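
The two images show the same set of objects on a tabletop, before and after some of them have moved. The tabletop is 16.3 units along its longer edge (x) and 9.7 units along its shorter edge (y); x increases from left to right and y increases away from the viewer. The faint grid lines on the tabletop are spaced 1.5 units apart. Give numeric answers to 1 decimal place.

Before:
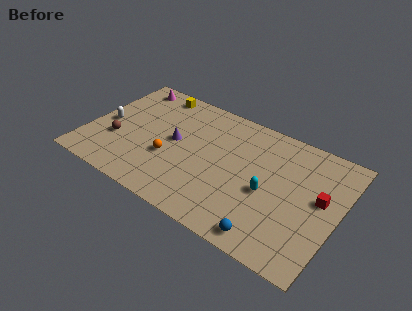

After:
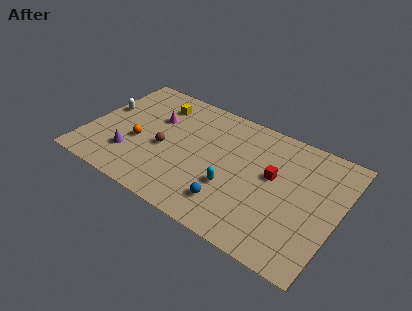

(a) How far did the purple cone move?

3.5

The purple cone was near (5.6, 5.1) before and (3.1, 2.6) after, so it travelled √(2.5² + 2.5²) ≈ 3.5 units.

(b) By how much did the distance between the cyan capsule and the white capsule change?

-1.6

They were about 10.8 units apart before and 9.2 after — 1.6 units closer together.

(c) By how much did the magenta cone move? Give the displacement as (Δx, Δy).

(2.3, -2.1)

From the two frames, the magenta cone sits at roughly (1.8, 8.5) before and (4.1, 6.4) after.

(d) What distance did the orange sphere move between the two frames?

2.1

From (5.5, 3.6) to (3.4, 3.9), the orange sphere covered √(2.1² + 0.3²) ≈ 2.1 units.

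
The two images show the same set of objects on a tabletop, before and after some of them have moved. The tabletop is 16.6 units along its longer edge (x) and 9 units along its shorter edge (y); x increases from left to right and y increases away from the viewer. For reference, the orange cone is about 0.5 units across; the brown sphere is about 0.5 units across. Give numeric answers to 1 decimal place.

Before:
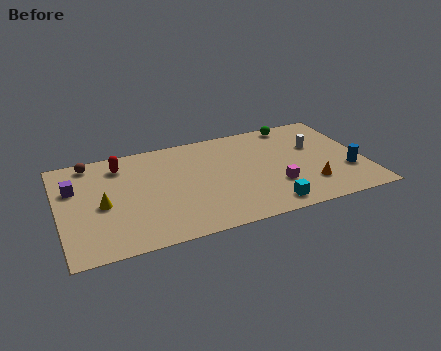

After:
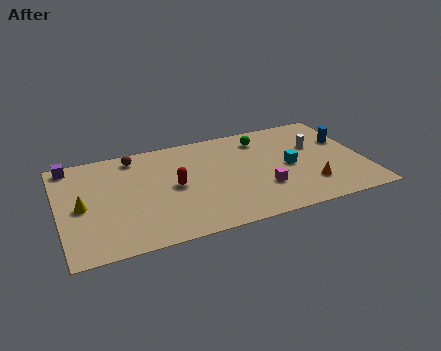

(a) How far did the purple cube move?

2.1

The purple cube moved from about (0.9, 6.0) to (0.8, 8.1), a distance of √(0.1² + 2.1²) ≈ 2.1.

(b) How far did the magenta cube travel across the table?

0.7

From (11.6, 2.8) to (10.9, 2.8), the magenta cube covered √(0.7² + 0.0²) ≈ 0.7 units.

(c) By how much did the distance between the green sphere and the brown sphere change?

-4.3

Before: roughly 11.3 units apart; after: 7.0. That's 4.3 units closer together.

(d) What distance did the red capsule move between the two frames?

3.9

From (3.5, 7.3) to (6.2, 4.5), the red capsule covered √(2.7² + 2.8²) ≈ 3.9 units.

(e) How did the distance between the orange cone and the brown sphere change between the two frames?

-2.2

The distance was about 12.8 in the first image and 10.6 in the second, so they moved 2.2 units closer together.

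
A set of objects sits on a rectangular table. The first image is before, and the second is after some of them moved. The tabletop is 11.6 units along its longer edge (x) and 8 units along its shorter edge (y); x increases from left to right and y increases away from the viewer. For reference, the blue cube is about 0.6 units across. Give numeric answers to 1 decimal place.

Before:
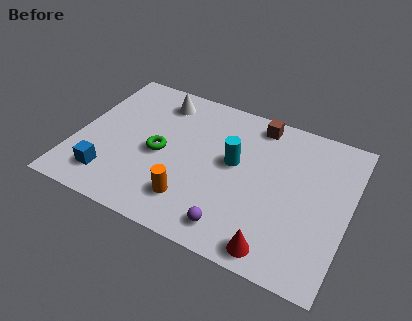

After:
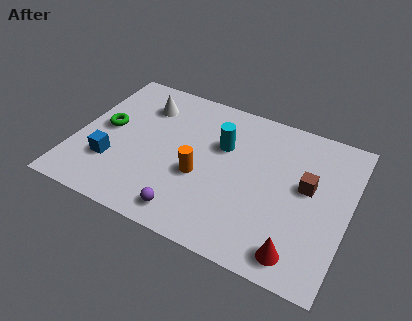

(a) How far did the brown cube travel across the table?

3.5

From (7.4, 7.0) to (9.8, 4.5), the brown cube covered √(2.4² + 2.5²) ≈ 3.5 units.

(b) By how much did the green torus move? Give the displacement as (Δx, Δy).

(-2.4, 0.5)

The green torus was at about (3.6, 3.7) and moved to about (1.2, 4.2).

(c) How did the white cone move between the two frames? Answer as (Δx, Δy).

(-0.6, -0.5)

The white cone started near (3.2, 6.6) and ended near (2.6, 6.1).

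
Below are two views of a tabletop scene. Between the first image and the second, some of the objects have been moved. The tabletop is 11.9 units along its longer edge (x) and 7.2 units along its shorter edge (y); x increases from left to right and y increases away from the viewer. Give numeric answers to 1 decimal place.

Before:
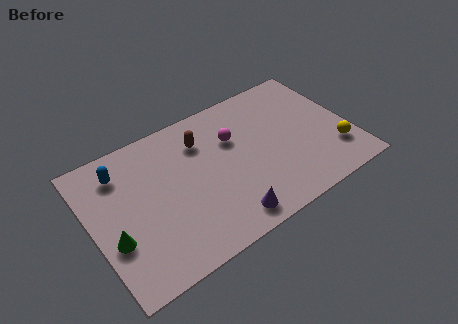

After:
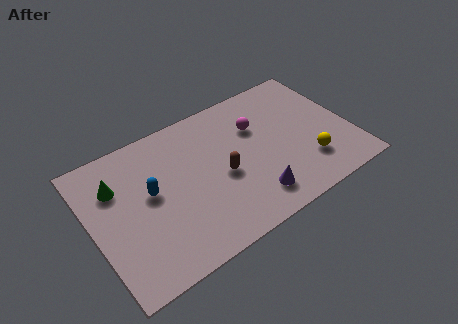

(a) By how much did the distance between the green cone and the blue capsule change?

-1.4

Before: roughly 3.2 units apart; after: 1.8. That's 1.4 units closer together.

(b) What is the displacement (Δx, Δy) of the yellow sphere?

(-1.3, 0.0)

From the two frames, the yellow sphere sits at roughly (11.0, 1.9) before and (9.7, 1.9) after.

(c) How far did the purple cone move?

1.4

The purple cone was near (5.7, 1.0) before and (7.0, 1.4) after, so it travelled √(1.3² + 0.4²) ≈ 1.4 units.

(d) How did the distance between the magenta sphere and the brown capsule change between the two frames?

+1.0

The distance was about 1.5 in the first image and 2.5 in the second, so they moved 1.0 units further apart.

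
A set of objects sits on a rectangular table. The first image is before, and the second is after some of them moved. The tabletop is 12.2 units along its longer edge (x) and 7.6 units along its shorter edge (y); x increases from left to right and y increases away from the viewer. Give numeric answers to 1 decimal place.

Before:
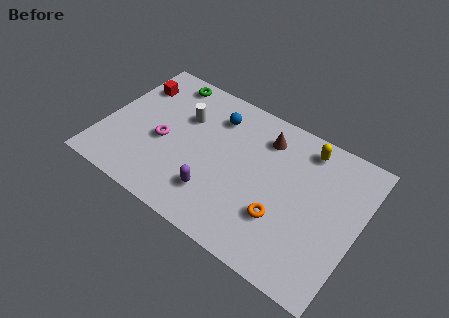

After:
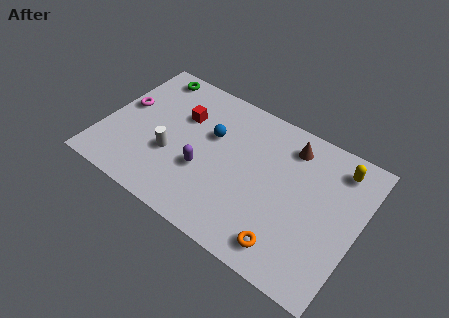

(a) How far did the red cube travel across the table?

2.6

From (1.0, 5.7) to (3.5, 5.1), the red cube covered √(2.5² + 0.6²) ≈ 2.6 units.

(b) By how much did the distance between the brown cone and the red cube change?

-1.2

They were about 6.4 units apart before and 5.2 after — 1.2 units closer together.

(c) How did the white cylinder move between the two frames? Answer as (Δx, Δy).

(-0.2, -2.3)

From the two frames, the white cylinder sits at roughly (3.6, 5.1) before and (3.4, 2.8) after.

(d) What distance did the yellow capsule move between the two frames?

1.6

The yellow capsule was near (9.3, 6.5) before and (10.9, 6.3) after, so it travelled √(1.6² + 0.2²) ≈ 1.6 units.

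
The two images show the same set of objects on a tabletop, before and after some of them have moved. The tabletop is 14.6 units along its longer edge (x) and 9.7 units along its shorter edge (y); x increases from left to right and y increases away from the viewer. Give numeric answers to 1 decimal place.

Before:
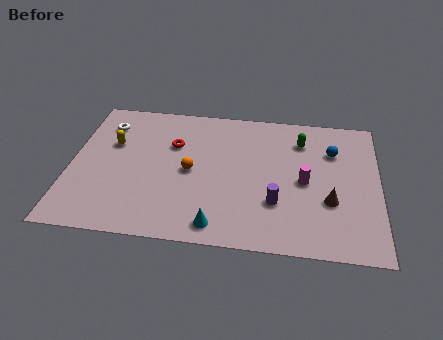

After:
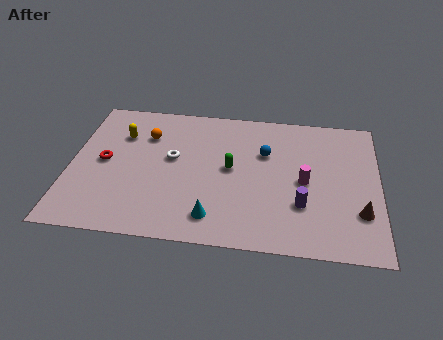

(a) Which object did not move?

the magenta cylinder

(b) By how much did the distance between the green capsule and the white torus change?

-6.6

The distance was about 9.4 in the first image and 2.8 in the second, so they moved 6.6 units closer together.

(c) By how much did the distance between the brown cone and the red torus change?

+4.2

The distance was about 8.1 in the first image and 12.3 in the second, so they moved 4.2 units further apart.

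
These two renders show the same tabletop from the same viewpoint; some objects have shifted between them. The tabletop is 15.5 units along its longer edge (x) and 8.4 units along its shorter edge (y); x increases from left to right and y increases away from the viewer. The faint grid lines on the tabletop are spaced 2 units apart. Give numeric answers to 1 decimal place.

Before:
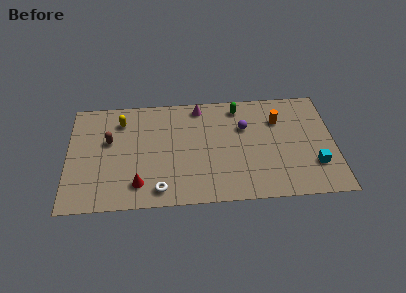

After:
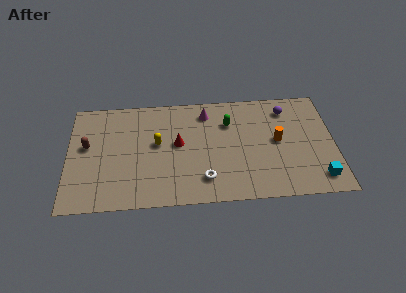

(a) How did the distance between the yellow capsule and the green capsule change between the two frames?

-2.5

Before: roughly 6.9 units apart; after: 4.4. That's 2.5 units closer together.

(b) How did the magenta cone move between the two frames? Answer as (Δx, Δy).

(0.4, -0.5)

The magenta cone started near (7.7, 7.4) and ended near (8.1, 6.9).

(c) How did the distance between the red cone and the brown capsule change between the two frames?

+1.5

They were about 3.8 units apart before and 5.3 after — 1.5 units further apart.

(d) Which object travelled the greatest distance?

the red cone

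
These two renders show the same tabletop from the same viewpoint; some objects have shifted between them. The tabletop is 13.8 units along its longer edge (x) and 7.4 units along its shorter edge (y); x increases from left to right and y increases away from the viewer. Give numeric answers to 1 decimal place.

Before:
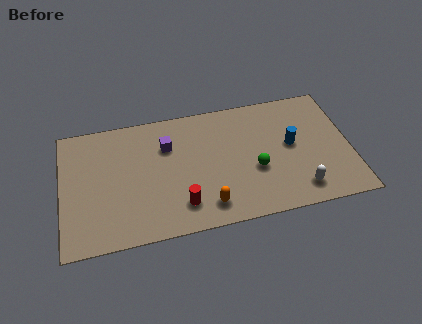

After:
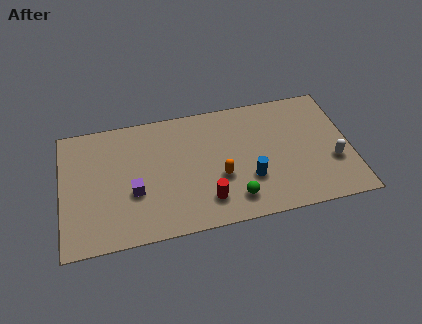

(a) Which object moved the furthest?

the purple cube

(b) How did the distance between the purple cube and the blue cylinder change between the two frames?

-0.5

They were about 6.0 units apart before and 5.5 after — 0.5 units closer together.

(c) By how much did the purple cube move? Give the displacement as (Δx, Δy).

(-1.7, -2.4)

The purple cube started near (5.1, 5.2) and ended near (3.4, 2.8).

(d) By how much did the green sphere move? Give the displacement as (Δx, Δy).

(-1.1, -1.5)

The green sphere started near (9.2, 2.9) and ended near (8.1, 1.4).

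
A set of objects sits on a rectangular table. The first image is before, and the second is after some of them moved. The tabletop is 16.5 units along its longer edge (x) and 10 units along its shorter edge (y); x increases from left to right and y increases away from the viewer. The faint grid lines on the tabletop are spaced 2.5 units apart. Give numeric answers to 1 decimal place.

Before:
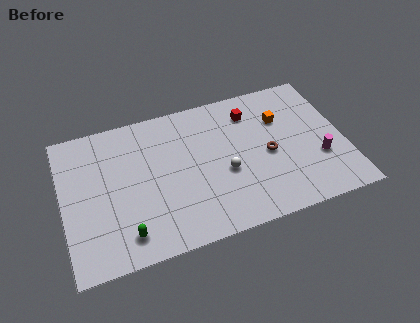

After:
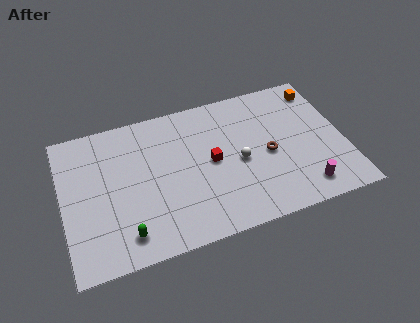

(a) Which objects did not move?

the green capsule and the brown torus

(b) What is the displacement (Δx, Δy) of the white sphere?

(0.9, 0.5)

The white sphere was at about (9.4, 4.1) and moved to about (10.3, 4.6).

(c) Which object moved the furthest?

the red cube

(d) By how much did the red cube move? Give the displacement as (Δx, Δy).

(-2.6, -2.8)

The red cube started near (11.3, 7.9) and ended near (8.7, 5.1).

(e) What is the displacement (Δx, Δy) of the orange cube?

(2.5, 1.5)

The orange cube was at about (13.0, 6.9) and moved to about (15.5, 8.4).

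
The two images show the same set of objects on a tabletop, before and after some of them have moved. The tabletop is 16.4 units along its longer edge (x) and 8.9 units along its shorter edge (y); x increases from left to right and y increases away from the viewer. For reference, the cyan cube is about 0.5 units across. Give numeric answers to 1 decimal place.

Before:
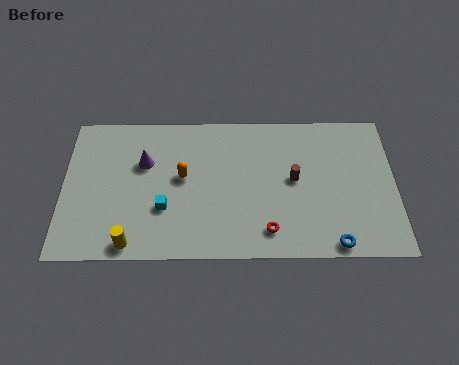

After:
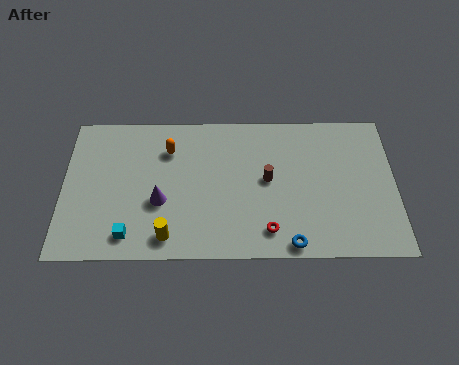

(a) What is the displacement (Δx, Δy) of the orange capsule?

(-0.7, 1.7)

The orange capsule started near (5.9, 4.9) and ended near (5.2, 6.6).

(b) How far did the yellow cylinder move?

1.8

The yellow cylinder was near (3.4, 0.9) before and (5.2, 1.3) after, so it travelled √(1.8² + 0.4²) ≈ 1.8 units.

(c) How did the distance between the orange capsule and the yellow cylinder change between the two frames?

+0.6

The distance was about 4.7 in the first image and 5.3 in the second, so they moved 0.6 units further apart.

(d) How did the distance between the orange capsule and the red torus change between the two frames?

+1.7

The distance was about 5.3 in the first image and 7.0 in the second, so they moved 1.7 units further apart.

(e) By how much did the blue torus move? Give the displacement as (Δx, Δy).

(-2.1, 0.0)

The blue torus started near (13.3, 0.8) and ended near (11.2, 0.8).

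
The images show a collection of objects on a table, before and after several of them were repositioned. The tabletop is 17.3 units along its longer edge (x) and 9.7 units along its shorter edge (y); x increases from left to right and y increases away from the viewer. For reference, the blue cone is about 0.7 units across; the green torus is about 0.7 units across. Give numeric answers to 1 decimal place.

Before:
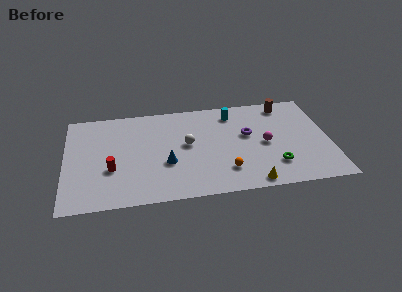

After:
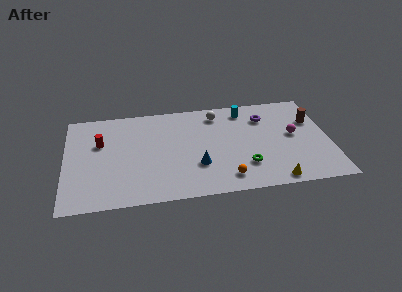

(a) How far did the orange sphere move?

0.7

The orange sphere moved from about (10.4, 2.3) to (10.4, 1.6), a distance of √(0.0² + 0.7²) ≈ 0.7.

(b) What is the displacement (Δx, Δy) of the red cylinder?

(-0.7, 2.7)

From the two frames, the red cylinder sits at roughly (3.0, 3.5) before and (2.3, 6.2) after.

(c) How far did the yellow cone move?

1.5

From (12.0, 0.9) to (13.5, 0.9), the yellow cone covered √(1.5² + 0.0²) ≈ 1.5 units.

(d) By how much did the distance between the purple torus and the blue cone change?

+0.4

The distance was about 5.8 in the first image and 6.2 in the second, so they moved 0.4 units further apart.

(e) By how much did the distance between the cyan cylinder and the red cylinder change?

+0.5

The distance was about 9.3 in the first image and 9.8 in the second, so they moved 0.5 units further apart.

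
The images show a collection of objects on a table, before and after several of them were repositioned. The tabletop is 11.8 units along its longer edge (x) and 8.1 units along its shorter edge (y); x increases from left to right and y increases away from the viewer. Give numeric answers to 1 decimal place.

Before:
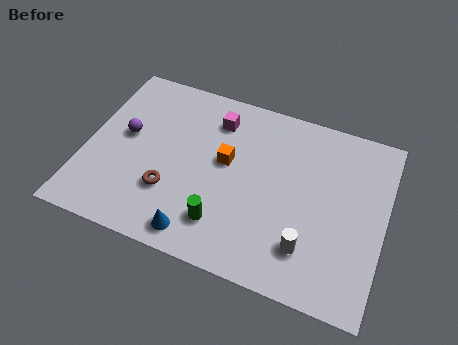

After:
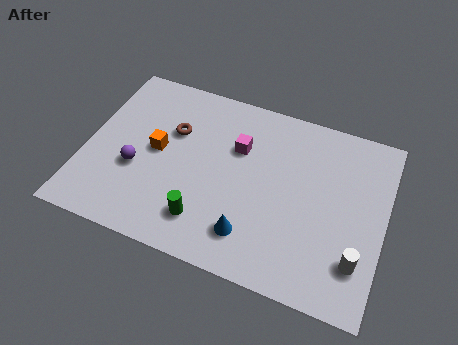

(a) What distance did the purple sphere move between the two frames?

1.5

From (1.5, 4.5) to (2.1, 3.1), the purple sphere covered √(0.6² + 1.4²) ≈ 1.5 units.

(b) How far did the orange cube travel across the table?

2.7

From (5.5, 4.6) to (2.8, 4.2), the orange cube covered √(2.7² + 0.4²) ≈ 2.7 units.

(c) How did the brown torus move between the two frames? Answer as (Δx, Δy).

(-0.2, 2.8)

The brown torus was at about (3.5, 2.5) and moved to about (3.3, 5.3).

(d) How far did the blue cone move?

2.1

The blue cone was near (4.8, 1.0) before and (6.8, 1.7) after, so it travelled √(2.0² + 0.7²) ≈ 2.1 units.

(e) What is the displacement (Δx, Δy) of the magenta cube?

(1.0, -1.0)

From the two frames, the magenta cube sits at roughly (4.9, 6.4) before and (5.9, 5.4) after.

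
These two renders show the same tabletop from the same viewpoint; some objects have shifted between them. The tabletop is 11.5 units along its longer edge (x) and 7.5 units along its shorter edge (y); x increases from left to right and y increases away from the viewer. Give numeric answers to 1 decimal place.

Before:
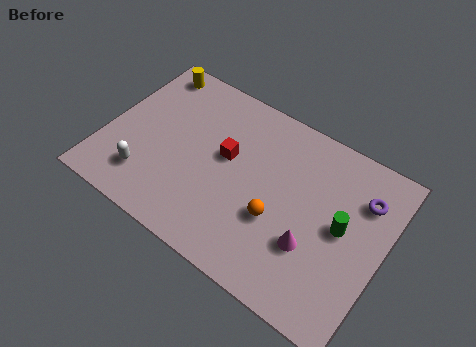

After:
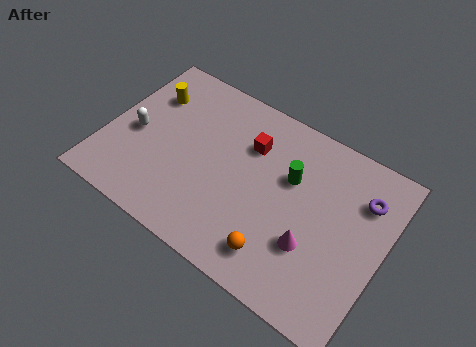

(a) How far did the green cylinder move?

2.5

The green cylinder was near (9.8, 3.9) before and (7.5, 4.8) after, so it travelled √(2.3² + 0.9²) ≈ 2.5 units.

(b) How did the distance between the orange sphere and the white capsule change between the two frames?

+1.3

They were about 5.4 units apart before and 6.7 after — 1.3 units further apart.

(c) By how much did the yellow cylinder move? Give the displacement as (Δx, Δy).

(0.2, -1.2)

The yellow cylinder was at about (1.2, 6.6) and moved to about (1.4, 5.4).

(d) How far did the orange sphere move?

1.4

The orange sphere moved from about (7.3, 2.8) to (7.6, 1.4), a distance of √(0.3² + 1.4²) ≈ 1.4.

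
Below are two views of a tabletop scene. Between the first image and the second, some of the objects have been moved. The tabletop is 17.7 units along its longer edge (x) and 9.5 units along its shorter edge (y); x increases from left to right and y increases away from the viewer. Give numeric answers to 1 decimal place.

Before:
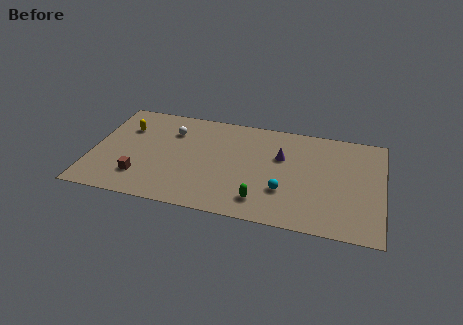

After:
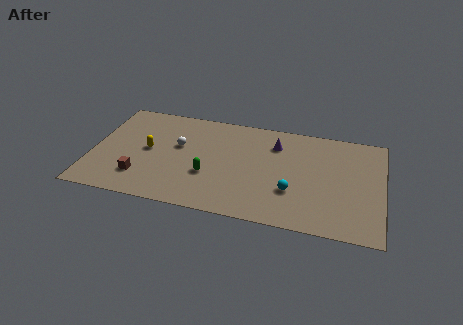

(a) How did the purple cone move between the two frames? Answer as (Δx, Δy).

(-0.4, 1.1)

The purple cone started near (11.5, 6.1) and ended near (11.1, 7.2).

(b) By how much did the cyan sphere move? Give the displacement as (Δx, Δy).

(0.5, 0.1)

The cyan sphere started near (11.8, 3.0) and ended near (12.3, 3.1).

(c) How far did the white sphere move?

1.4

The white sphere moved from about (4.7, 7.0) to (5.2, 5.7), a distance of √(0.5² + 1.3²) ≈ 1.4.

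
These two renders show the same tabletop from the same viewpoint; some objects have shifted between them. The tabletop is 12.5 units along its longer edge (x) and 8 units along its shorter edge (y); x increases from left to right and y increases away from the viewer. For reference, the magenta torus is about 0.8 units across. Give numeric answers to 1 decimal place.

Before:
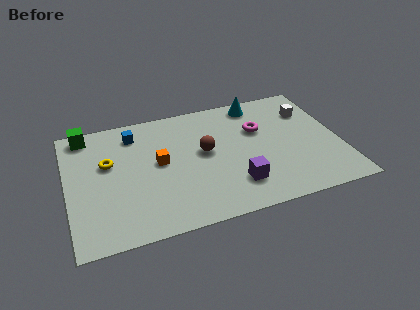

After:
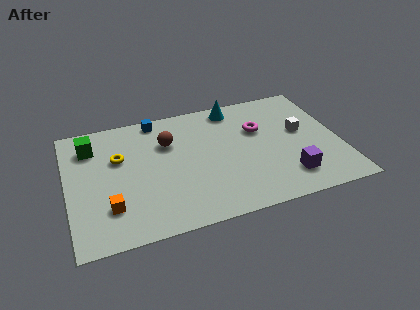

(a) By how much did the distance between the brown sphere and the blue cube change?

-2.0

Before: roughly 3.7 units apart; after: 1.7. That's 2.0 units closer together.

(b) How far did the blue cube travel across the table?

1.3

The blue cube was near (3.2, 6.5) before and (4.3, 7.2) after, so it travelled √(1.1² + 0.7²) ≈ 1.3 units.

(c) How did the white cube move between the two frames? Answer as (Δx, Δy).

(-0.5, -1.3)

The white cube was at about (11.3, 5.8) and moved to about (10.8, 4.5).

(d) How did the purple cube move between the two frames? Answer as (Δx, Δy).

(2.4, -0.2)

From the two frames, the purple cube sits at roughly (7.5, 1.9) before and (9.9, 1.7) after.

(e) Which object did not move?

the magenta torus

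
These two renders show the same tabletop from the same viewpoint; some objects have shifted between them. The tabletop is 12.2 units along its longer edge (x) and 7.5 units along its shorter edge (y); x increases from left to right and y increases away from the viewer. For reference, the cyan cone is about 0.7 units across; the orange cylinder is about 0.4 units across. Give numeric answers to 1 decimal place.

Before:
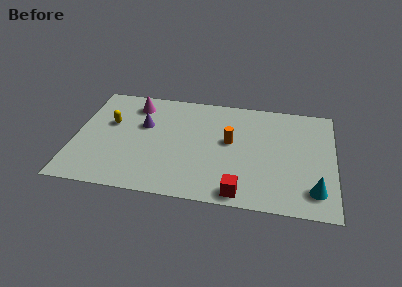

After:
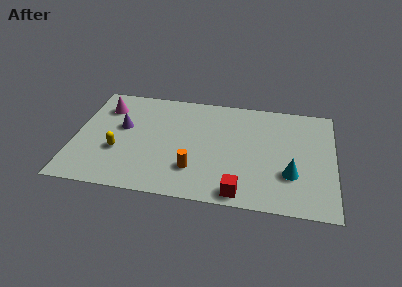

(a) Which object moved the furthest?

the orange cylinder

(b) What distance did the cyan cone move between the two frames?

1.4

The cyan cone was near (11.3, 1.5) before and (10.2, 2.4) after, so it travelled √(1.1² + 0.9²) ≈ 1.4 units.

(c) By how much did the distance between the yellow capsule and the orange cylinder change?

-2.0

They were about 5.7 units apart before and 3.7 after — 2.0 units closer together.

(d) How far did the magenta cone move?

1.5

The magenta cone was near (2.7, 6.1) before and (1.3, 5.7) after, so it travelled √(1.4² + 0.4²) ≈ 1.5 units.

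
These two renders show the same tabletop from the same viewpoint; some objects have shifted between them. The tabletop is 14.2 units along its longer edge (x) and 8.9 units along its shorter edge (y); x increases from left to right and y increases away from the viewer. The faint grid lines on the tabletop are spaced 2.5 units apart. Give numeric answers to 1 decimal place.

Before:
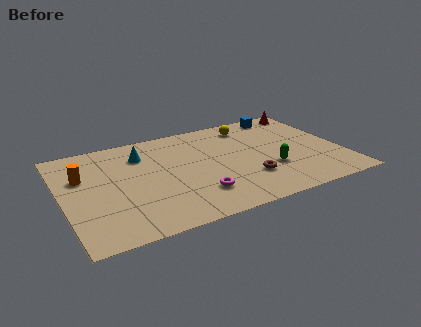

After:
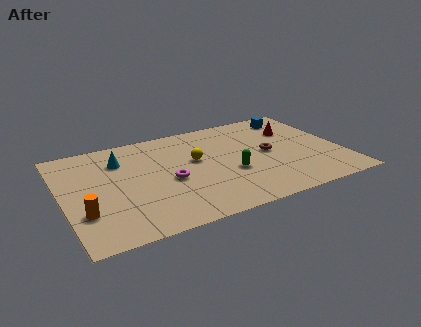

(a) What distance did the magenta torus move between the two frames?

2.1

From (6.5, 2.2) to (5.3, 3.9), the magenta torus covered √(1.2² + 1.7²) ≈ 2.1 units.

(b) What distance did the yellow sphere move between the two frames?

3.8

From (9.9, 7.4) to (6.8, 5.2), the yellow sphere covered √(3.1² + 2.2²) ≈ 3.8 units.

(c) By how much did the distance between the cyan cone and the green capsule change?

-1.0

Before: roughly 7.2 units apart; after: 6.2. That's 1.0 units closer together.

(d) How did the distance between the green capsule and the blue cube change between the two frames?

+0.6

They were about 5.1 units apart before and 5.7 after — 0.6 units further apart.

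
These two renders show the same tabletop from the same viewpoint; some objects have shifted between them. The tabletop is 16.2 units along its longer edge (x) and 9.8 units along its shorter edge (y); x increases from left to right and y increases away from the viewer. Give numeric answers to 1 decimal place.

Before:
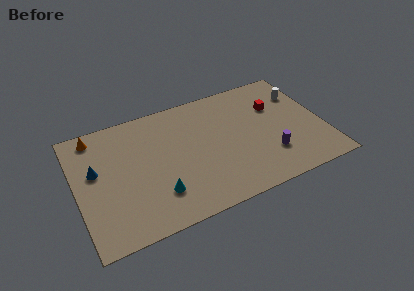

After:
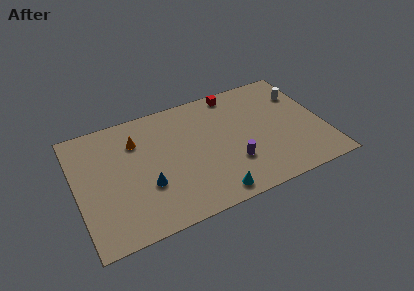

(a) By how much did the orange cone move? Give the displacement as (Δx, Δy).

(2.6, -1.4)

From the two frames, the orange cone sits at roughly (1.5, 8.6) before and (4.1, 7.2) after.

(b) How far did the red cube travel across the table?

3.3

From (13.3, 6.6) to (10.8, 8.8), the red cube covered √(2.5² + 2.2²) ≈ 3.3 units.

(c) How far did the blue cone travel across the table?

3.9

The blue cone was near (1.3, 5.8) before and (4.4, 3.4) after, so it travelled √(3.1² + 2.4²) ≈ 3.9 units.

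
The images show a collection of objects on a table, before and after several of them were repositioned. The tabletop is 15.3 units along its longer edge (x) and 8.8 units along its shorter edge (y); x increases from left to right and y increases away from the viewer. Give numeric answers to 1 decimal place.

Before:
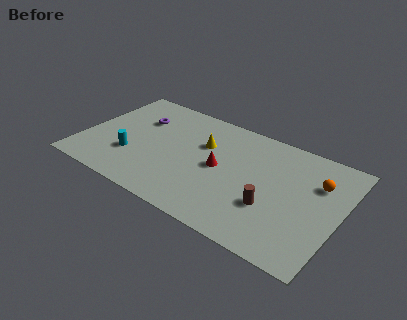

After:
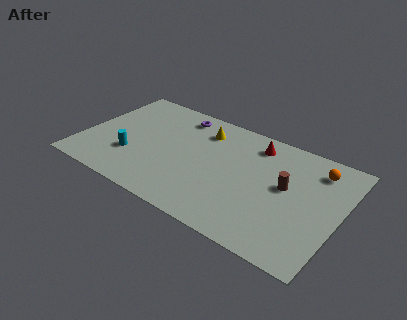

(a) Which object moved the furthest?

the red cone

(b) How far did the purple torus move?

2.6

The purple torus was near (3.0, 6.1) before and (5.2, 7.5) after, so it travelled √(2.2² + 1.4²) ≈ 2.6 units.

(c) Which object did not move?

the cyan cylinder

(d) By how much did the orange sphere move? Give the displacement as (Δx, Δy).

(-0.2, 1.0)

From the two frames, the orange sphere sits at roughly (13.8, 6.1) before and (13.6, 7.1) after.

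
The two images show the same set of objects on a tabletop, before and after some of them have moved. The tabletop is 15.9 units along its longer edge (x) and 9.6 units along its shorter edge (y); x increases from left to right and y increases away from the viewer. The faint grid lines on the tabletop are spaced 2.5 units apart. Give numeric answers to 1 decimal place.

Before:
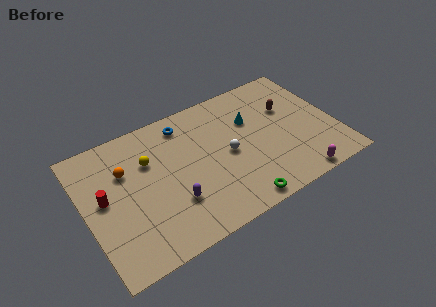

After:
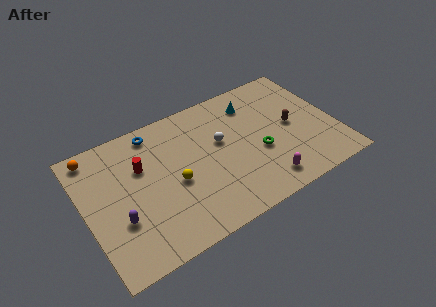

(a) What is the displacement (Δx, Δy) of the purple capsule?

(-3.3, 0.4)

From the two frames, the purple capsule sits at roughly (5.2, 2.9) before and (1.9, 3.3) after.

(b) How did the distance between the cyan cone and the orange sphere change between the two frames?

+2.0

The distance was about 8.1 in the first image and 10.1 in the second, so they moved 2.0 units further apart.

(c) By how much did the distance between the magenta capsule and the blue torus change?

-0.4

Before: roughly 9.5 units apart; after: 9.1. That's 0.4 units closer together.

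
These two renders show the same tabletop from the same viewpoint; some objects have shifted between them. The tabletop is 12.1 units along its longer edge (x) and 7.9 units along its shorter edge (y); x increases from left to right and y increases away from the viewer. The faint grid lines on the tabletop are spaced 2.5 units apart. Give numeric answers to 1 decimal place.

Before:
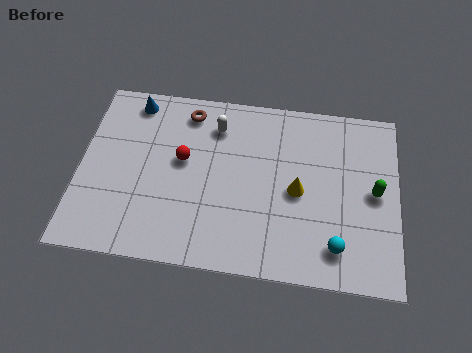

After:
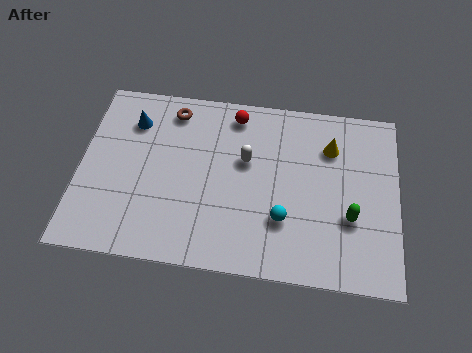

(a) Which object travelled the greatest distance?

the red sphere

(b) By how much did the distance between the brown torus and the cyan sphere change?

-1.6

They were about 7.8 units apart before and 6.2 after — 1.6 units closer together.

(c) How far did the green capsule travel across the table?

1.5

From (11.2, 4.0) to (10.3, 2.8), the green capsule covered √(0.9² + 1.2²) ≈ 1.5 units.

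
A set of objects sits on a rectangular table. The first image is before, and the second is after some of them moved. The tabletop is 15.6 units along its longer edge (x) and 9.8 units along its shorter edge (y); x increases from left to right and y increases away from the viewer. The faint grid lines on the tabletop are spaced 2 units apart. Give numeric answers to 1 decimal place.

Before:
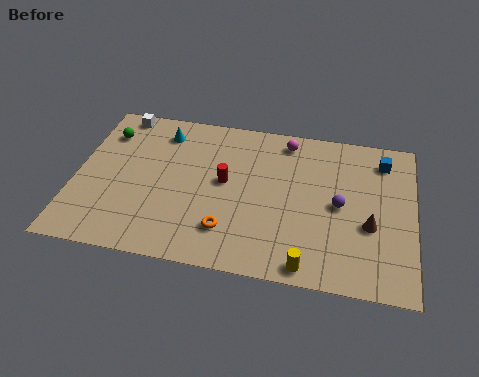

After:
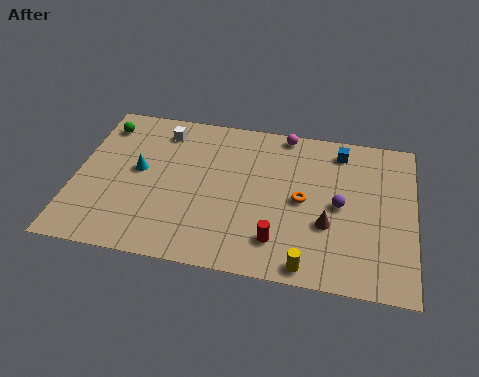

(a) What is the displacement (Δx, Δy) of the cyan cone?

(-0.9, -2.7)

The cyan cone started near (3.8, 8.0) and ended near (2.9, 5.3).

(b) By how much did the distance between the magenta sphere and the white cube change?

-2.1

They were about 7.9 units apart before and 5.8 after — 2.1 units closer together.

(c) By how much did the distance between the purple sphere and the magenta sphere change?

+0.5

The distance was about 4.5 in the first image and 5.0 in the second, so they moved 0.5 units further apart.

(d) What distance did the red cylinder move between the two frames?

4.1

The red cylinder moved from about (6.9, 5.3) to (9.5, 2.1), a distance of √(2.6² + 3.2²) ≈ 4.1.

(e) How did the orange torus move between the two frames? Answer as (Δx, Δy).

(3.3, 2.5)

From the two frames, the orange torus sits at roughly (7.2, 2.3) before and (10.5, 4.8) after.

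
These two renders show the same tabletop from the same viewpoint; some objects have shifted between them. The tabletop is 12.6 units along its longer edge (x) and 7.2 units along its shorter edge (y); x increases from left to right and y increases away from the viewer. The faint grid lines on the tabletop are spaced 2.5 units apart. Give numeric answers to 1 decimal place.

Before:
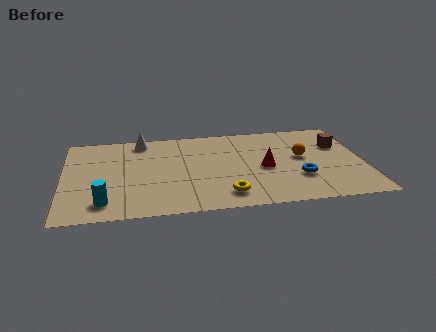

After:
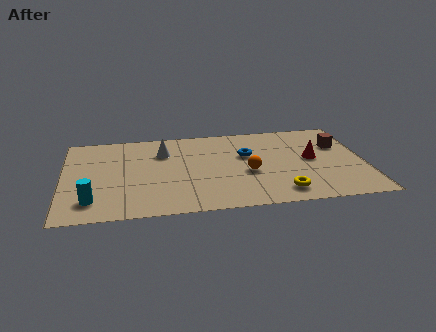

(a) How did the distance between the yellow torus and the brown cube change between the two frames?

-1.6

Before: roughly 6.0 units apart; after: 4.4. That's 1.6 units closer together.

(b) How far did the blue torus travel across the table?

3.0

From (9.8, 2.3) to (7.7, 4.5), the blue torus covered √(2.1² + 2.2²) ≈ 3.0 units.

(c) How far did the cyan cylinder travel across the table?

0.5

The cyan cylinder was near (1.7, 1.3) before and (1.2, 1.5) after, so it travelled √(0.5² + 0.2²) ≈ 0.5 units.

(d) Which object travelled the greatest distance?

the blue torus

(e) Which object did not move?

the brown cube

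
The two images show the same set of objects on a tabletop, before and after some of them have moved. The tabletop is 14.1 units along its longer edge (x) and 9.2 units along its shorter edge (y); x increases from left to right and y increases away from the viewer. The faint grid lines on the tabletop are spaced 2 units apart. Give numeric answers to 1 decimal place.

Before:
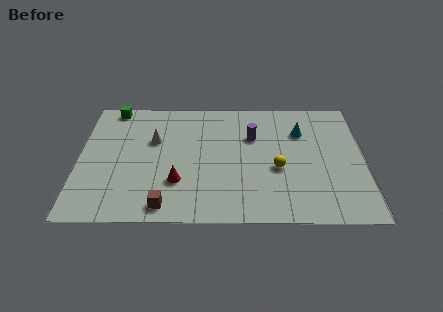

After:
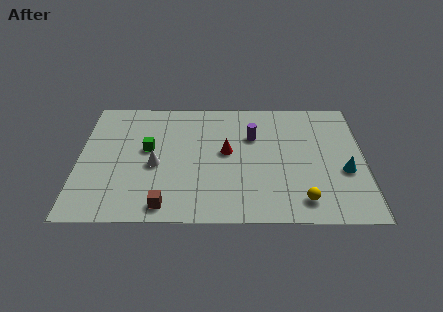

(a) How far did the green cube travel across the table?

3.7

From (1.6, 8.4) to (3.4, 5.2), the green cube covered √(1.8² + 3.2²) ≈ 3.7 units.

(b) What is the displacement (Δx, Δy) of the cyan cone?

(2.1, -3.0)

The cyan cone started near (11.0, 6.6) and ended near (13.1, 3.6).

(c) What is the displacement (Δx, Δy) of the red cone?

(2.4, 2.2)

The red cone started near (4.9, 2.8) and ended near (7.3, 5.0).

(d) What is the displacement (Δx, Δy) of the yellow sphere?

(1.2, -2.3)

From the two frames, the yellow sphere sits at roughly (9.8, 3.8) before and (11.0, 1.5) after.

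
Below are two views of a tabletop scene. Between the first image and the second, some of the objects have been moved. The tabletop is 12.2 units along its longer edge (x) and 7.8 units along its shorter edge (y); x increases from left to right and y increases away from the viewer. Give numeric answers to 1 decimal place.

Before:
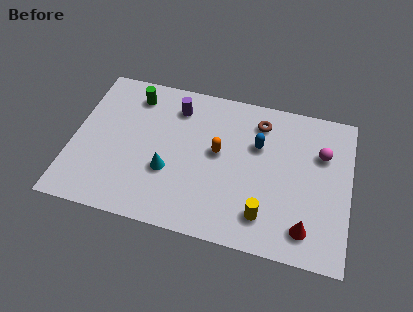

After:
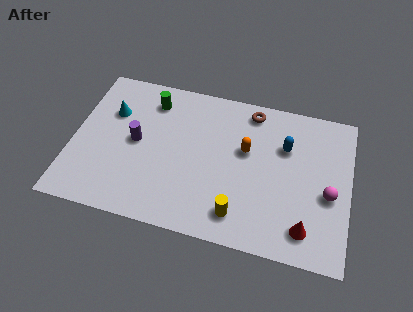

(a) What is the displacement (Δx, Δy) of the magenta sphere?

(0.4, -2.0)

From the two frames, the magenta sphere sits at roughly (10.9, 5.3) before and (11.3, 3.3) after.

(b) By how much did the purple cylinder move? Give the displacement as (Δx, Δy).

(-1.6, -2.2)

From the two frames, the purple cylinder sits at roughly (4.4, 6.2) before and (2.8, 4.0) after.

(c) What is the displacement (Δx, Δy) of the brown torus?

(-0.4, 0.5)

The brown torus started near (8.1, 6.3) and ended near (7.7, 6.8).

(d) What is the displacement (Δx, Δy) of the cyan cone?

(-2.7, 2.5)

The cyan cone started near (4.3, 2.8) and ended near (1.6, 5.3).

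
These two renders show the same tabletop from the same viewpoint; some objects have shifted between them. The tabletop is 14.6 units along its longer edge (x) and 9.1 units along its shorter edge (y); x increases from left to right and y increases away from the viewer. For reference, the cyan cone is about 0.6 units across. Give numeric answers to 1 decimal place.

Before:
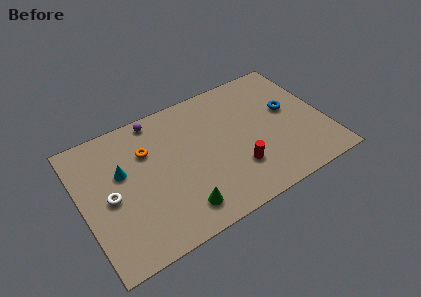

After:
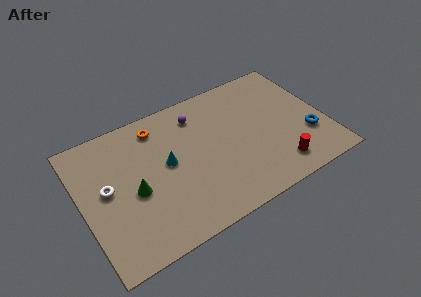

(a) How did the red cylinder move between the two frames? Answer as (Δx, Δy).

(2.3, -1.0)

The red cylinder started near (9.0, 2.6) and ended near (11.3, 1.6).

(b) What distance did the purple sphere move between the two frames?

2.6

The purple sphere was near (4.9, 8.2) before and (7.3, 7.3) after, so it travelled √(2.4² + 0.9²) ≈ 2.6 units.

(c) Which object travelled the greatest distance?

the green cone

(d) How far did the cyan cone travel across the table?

2.7

The cyan cone moved from about (2.5, 5.6) to (5.1, 4.9), a distance of √(2.6² + 0.7²) ≈ 2.7.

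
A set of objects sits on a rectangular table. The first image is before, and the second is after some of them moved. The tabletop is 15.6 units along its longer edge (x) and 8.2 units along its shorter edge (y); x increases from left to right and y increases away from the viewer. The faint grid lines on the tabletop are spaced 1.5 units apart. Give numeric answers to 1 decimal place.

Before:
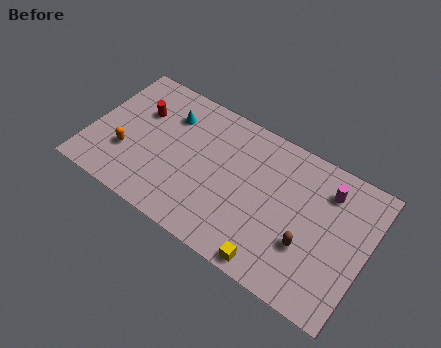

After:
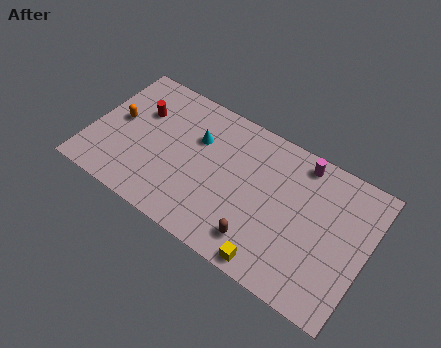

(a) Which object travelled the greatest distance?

the brown capsule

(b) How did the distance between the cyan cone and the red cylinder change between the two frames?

+1.6

Before: roughly 1.7 units apart; after: 3.3. That's 1.6 units further apart.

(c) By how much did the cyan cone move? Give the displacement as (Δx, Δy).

(1.7, -0.6)

The cyan cone was at about (4.1, 6.1) and moved to about (5.8, 5.5).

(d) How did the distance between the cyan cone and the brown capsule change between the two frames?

-3.3

The distance was about 9.0 in the first image and 5.7 in the second, so they moved 3.3 units closer together.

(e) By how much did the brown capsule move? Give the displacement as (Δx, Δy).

(-2.5, -1.2)

The brown capsule was at about (12.5, 2.8) and moved to about (10.0, 1.6).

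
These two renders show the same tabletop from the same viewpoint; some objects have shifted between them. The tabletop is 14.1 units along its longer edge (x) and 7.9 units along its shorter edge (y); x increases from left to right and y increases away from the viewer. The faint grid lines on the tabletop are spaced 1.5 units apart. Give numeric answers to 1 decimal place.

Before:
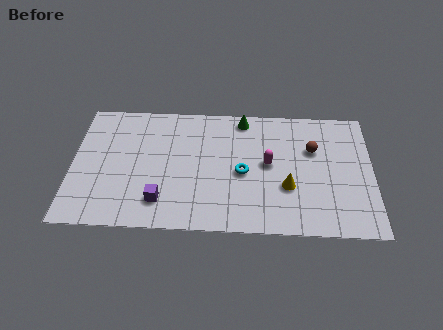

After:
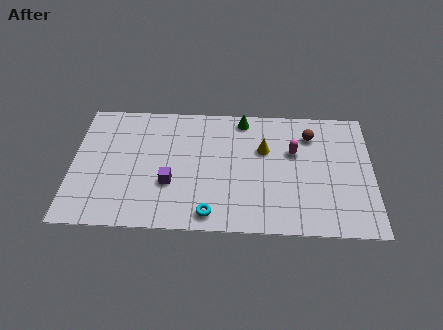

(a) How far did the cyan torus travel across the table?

3.0

The cyan torus moved from about (8.0, 3.6) to (6.5, 1.0), a distance of √(1.5² + 2.6²) ≈ 3.0.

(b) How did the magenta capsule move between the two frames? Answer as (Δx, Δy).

(1.2, 0.8)

The magenta capsule started near (9.2, 4.2) and ended near (10.4, 5.0).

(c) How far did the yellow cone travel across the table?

2.5

The yellow cone was near (10.1, 2.8) before and (9.0, 5.1) after, so it travelled √(1.1² + 2.3²) ≈ 2.5 units.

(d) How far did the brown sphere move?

0.9

From (11.3, 5.2) to (11.2, 6.1), the brown sphere covered √(0.1² + 0.9²) ≈ 0.9 units.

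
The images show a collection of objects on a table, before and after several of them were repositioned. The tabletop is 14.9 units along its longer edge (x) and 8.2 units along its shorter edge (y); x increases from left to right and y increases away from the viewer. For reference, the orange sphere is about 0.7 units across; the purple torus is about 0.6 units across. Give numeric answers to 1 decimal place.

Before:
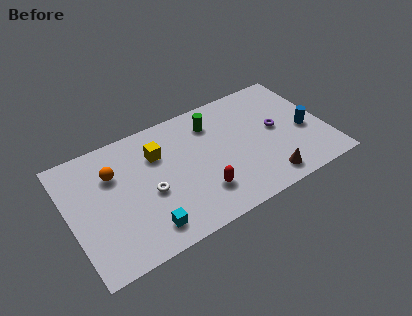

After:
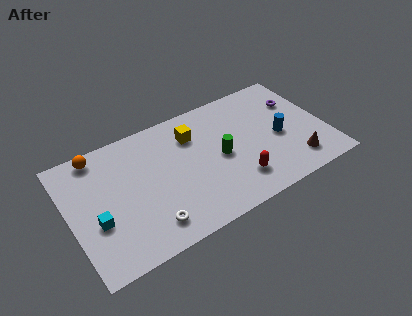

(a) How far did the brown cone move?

1.8

The brown cone moved from about (11.0, 1.2) to (12.8, 1.6), a distance of √(1.8² + 0.4²) ≈ 1.8.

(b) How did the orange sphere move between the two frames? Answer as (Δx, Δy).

(-0.7, 1.6)

The orange sphere started near (2.7, 5.7) and ended near (2.0, 7.3).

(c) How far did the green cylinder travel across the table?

2.5

From (8.6, 6.4) to (8.7, 3.9), the green cylinder covered √(0.1² + 2.5²) ≈ 2.5 units.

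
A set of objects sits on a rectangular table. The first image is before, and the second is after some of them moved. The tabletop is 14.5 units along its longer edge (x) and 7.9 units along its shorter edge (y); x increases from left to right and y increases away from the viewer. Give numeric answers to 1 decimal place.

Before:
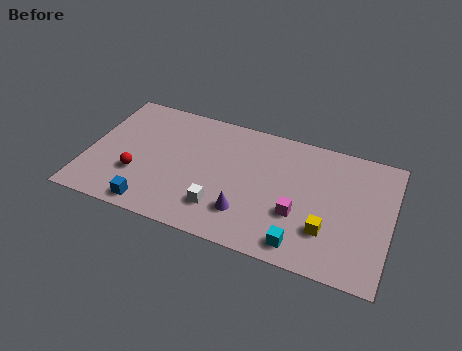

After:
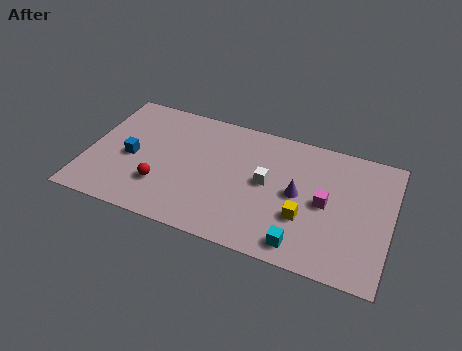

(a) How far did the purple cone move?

3.0

The purple cone moved from about (7.8, 2.0) to (10.1, 4.0), a distance of √(2.3² + 2.0²) ≈ 3.0.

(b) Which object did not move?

the cyan cube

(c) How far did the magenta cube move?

1.6

The magenta cube moved from about (10.2, 2.8) to (11.4, 3.9), a distance of √(1.2² + 1.1²) ≈ 1.6.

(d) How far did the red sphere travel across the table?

1.2

The red sphere moved from about (2.5, 2.6) to (3.7, 2.3), a distance of √(1.2² + 0.3²) ≈ 1.2.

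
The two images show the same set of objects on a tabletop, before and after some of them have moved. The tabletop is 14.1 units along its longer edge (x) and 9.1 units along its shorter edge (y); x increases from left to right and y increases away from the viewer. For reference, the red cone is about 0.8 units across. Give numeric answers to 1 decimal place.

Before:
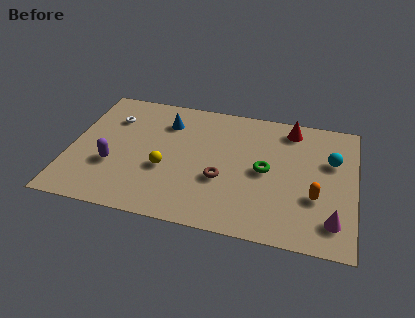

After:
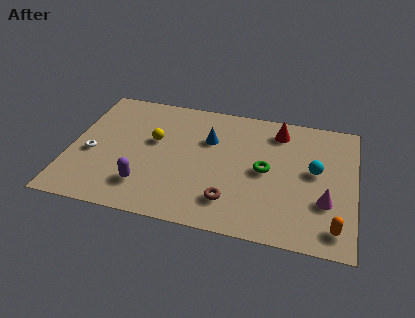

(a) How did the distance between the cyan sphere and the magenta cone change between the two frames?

-2.0

They were about 4.1 units apart before and 2.1 after — 2.0 units closer together.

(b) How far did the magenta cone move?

1.3

From (13.1, 1.8) to (12.7, 3.0), the magenta cone covered √(0.4² + 1.2²) ≈ 1.3 units.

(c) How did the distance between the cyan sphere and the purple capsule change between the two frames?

-2.3

They were about 11.0 units apart before and 8.7 after — 2.3 units closer together.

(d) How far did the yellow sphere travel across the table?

2.0

The yellow sphere was near (4.8, 3.5) before and (4.1, 5.4) after, so it travelled √(0.7² + 1.9²) ≈ 2.0 units.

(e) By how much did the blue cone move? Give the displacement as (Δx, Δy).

(2.2, -0.8)

The blue cone started near (4.6, 6.9) and ended near (6.8, 6.1).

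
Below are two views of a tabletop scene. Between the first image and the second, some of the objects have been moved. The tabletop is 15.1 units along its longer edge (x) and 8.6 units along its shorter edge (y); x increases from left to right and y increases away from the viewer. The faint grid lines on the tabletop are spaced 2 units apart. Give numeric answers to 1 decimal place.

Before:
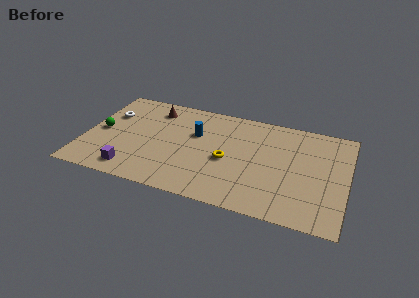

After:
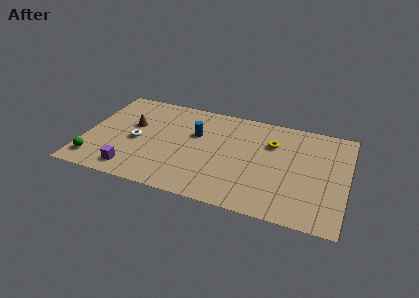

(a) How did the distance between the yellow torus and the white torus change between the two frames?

+0.6

Before: roughly 7.4 units apart; after: 8.0. That's 0.6 units further apart.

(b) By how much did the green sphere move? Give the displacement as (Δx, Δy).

(-0.1, -2.7)

From the two frames, the green sphere sits at roughly (0.9, 4.2) before and (0.8, 1.5) after.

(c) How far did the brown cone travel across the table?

2.1

The brown cone moved from about (3.7, 7.0) to (2.6, 5.2), a distance of √(1.1² + 1.8²) ≈ 2.1.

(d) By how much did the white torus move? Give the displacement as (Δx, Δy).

(1.8, -1.9)

From the two frames, the white torus sits at roughly (1.2, 5.8) before and (3.0, 3.9) after.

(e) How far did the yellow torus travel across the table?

3.3

The yellow torus was near (8.3, 3.8) before and (10.7, 6.0) after, so it travelled √(2.4² + 2.2²) ≈ 3.3 units.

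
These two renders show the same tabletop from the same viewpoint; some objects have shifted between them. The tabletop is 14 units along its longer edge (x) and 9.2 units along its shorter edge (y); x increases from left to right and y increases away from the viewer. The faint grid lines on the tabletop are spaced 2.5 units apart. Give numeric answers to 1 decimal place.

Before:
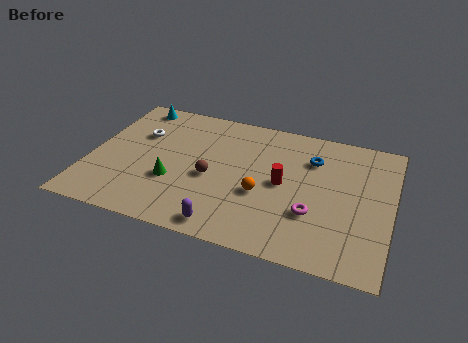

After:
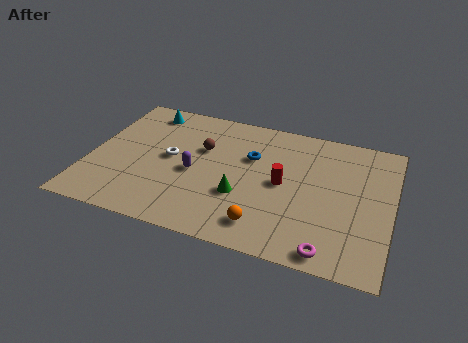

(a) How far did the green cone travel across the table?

3.2

The green cone moved from about (4.0, 3.2) to (7.2, 3.2), a distance of √(3.2² + 0.0²) ≈ 3.2.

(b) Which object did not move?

the red cylinder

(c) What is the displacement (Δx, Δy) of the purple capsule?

(-1.8, 3.1)

From the two frames, the purple capsule sits at roughly (6.7, 1.0) before and (4.9, 4.1) after.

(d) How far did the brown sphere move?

2.0

The brown sphere moved from about (5.7, 4.0) to (5.1, 5.9), a distance of √(0.6² + 1.9²) ≈ 2.0.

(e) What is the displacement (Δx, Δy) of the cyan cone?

(0.6, -0.3)

From the two frames, the cyan cone sits at roughly (1.6, 8.2) before and (2.2, 7.9) after.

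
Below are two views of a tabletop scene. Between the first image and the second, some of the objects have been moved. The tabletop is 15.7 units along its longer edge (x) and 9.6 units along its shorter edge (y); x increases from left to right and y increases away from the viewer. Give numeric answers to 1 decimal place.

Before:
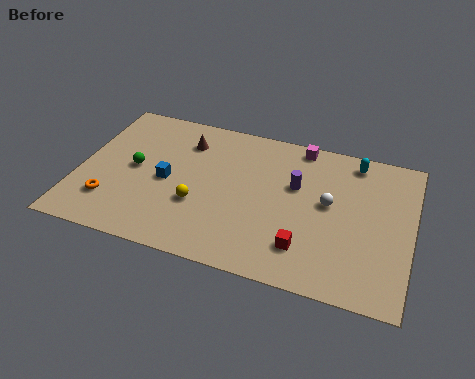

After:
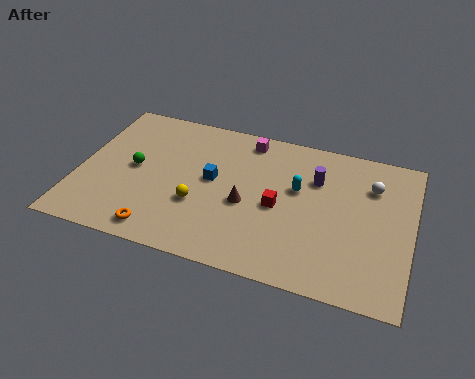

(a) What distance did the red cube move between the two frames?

2.6

The red cube moved from about (10.9, 2.2) to (9.5, 4.4), a distance of √(1.4² + 2.2²) ≈ 2.6.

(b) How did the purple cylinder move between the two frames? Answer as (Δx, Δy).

(0.9, 0.7)

From the two frames, the purple cylinder sits at roughly (10.2, 6.0) before and (11.1, 6.7) after.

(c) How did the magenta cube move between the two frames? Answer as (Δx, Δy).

(-2.5, -0.3)

From the two frames, the magenta cube sits at roughly (10.2, 8.7) before and (7.7, 8.4) after.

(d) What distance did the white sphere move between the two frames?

2.5

The white sphere was near (11.8, 5.3) before and (13.7, 7.0) after, so it travelled √(1.9² + 1.7²) ≈ 2.5 units.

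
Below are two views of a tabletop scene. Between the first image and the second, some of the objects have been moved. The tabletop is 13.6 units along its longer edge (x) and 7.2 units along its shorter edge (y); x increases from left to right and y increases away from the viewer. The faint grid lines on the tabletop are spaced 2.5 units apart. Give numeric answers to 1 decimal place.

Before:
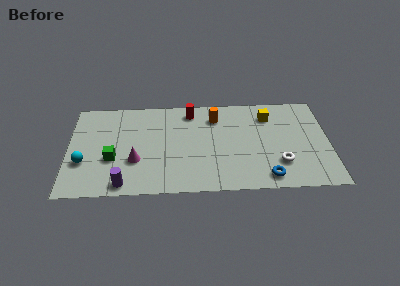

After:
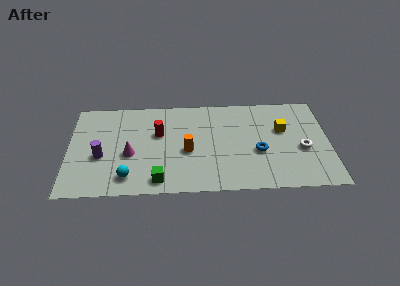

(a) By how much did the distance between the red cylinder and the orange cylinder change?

+0.7

Before: roughly 1.4 units apart; after: 2.1. That's 0.7 units further apart.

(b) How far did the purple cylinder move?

2.4

The purple cylinder was near (2.9, 0.8) before and (1.7, 2.9) after, so it travelled √(1.2² + 2.1²) ≈ 2.4 units.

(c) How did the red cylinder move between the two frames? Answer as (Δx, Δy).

(-1.7, -1.6)

The red cylinder was at about (6.4, 6.1) and moved to about (4.7, 4.5).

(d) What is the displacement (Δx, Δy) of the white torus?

(1.2, 1.0)

From the two frames, the white torus sits at roughly (11.0, 2.0) before and (12.2, 3.0) after.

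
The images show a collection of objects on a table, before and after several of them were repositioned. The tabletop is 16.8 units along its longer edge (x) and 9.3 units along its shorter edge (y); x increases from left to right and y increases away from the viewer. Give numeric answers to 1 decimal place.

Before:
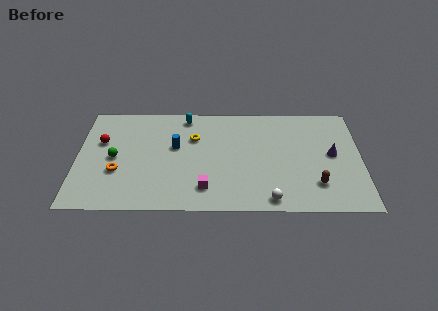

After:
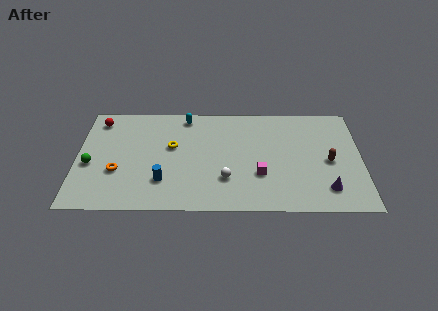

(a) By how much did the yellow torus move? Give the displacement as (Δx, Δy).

(-1.3, -0.8)

From the two frames, the yellow torus sits at roughly (6.9, 6.3) before and (5.6, 5.5) after.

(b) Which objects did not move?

the cyan capsule and the orange torus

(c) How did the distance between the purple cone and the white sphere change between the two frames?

+0.6

They were about 5.4 units apart before and 6.0 after — 0.6 units further apart.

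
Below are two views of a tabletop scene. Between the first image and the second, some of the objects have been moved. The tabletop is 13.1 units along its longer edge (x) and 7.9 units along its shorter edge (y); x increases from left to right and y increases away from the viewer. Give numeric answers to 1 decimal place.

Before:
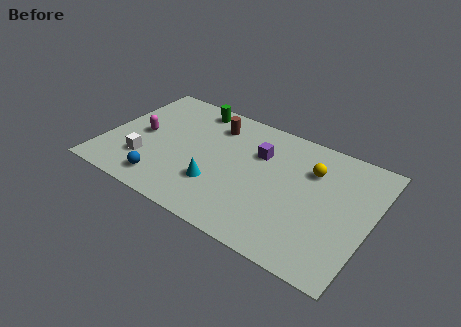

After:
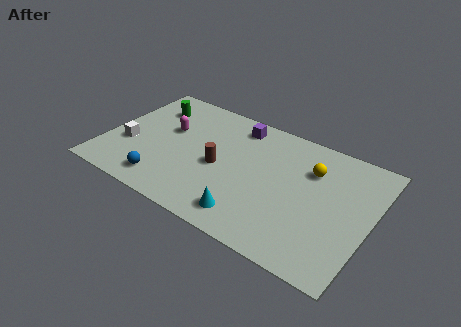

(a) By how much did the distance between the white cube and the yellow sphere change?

+0.7

They were about 8.5 units apart before and 9.2 after — 0.7 units further apart.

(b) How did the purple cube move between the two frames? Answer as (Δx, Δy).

(-1.3, 1.3)

The purple cube was at about (7.4, 5.4) and moved to about (6.1, 6.7).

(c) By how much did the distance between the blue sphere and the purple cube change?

+0.3

The distance was about 5.8 in the first image and 6.1 in the second, so they moved 0.3 units further apart.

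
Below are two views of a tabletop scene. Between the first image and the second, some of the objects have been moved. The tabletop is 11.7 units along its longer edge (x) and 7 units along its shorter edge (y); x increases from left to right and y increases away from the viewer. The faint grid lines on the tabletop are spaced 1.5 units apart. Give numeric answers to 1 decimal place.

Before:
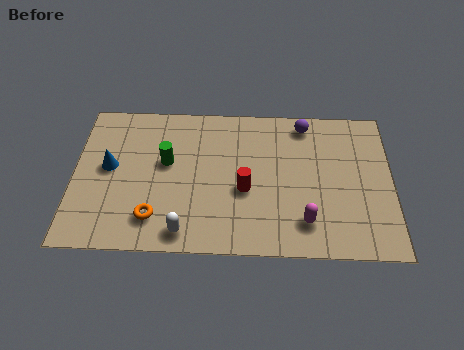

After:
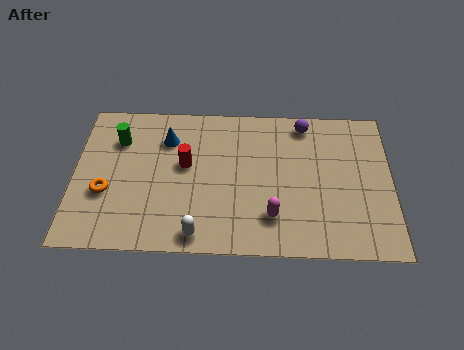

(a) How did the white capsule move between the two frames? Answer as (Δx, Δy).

(0.5, -0.1)

The white capsule was at about (4.1, 0.9) and moved to about (4.6, 0.8).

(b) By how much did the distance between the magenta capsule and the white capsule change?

-1.6

The distance was about 4.4 in the first image and 2.8 in the second, so they moved 1.6 units closer together.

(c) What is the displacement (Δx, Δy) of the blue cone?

(2.1, 1.4)

From the two frames, the blue cone sits at roughly (1.3, 3.8) before and (3.4, 5.2) after.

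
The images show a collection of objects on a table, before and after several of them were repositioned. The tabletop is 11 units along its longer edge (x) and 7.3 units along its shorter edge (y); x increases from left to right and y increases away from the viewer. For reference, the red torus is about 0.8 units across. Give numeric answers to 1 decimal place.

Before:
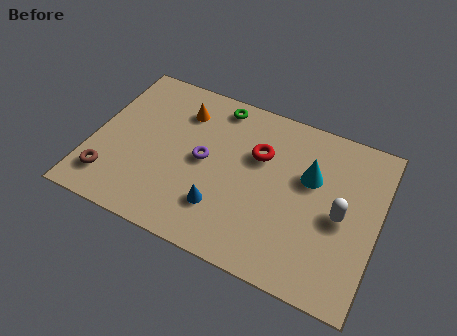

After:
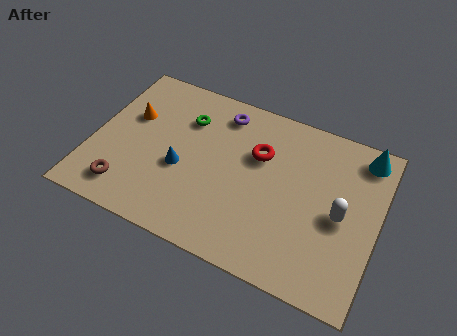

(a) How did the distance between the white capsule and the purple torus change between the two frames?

+0.3

They were about 5.3 units apart before and 5.6 after — 0.3 units further apart.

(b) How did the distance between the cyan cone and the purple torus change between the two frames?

+1.4

The distance was about 4.1 in the first image and 5.5 in the second, so they moved 1.4 units further apart.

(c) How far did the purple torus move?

2.4

The purple torus was near (4.3, 3.7) before and (4.7, 6.1) after, so it travelled √(0.4² + 2.4²) ≈ 2.4 units.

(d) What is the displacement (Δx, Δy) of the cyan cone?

(1.9, 1.7)

The cyan cone was at about (8.3, 4.6) and moved to about (10.2, 6.3).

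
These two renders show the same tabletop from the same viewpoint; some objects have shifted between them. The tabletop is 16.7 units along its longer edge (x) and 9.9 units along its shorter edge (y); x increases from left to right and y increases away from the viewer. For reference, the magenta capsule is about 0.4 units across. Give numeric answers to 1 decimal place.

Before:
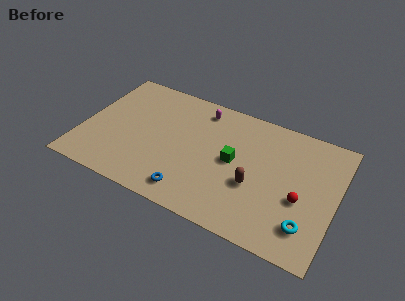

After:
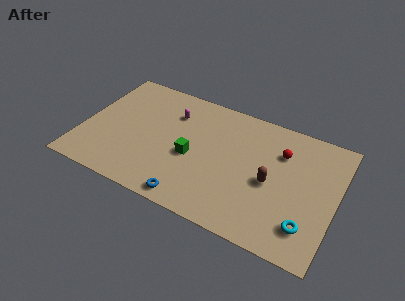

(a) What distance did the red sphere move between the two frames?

3.5

The red sphere moved from about (14.5, 4.0) to (12.9, 7.1), a distance of √(1.6² + 3.1²) ≈ 3.5.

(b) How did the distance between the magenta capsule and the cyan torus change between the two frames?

+0.9

Before: roughly 9.9 units apart; after: 10.8. That's 0.9 units further apart.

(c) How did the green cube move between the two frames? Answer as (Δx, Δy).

(-2.7, -0.8)

From the two frames, the green cube sits at roughly (10.0, 5.1) before and (7.3, 4.3) after.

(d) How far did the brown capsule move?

1.2

The brown capsule moved from about (11.5, 3.8) to (12.5, 4.5), a distance of √(1.0² + 0.7²) ≈ 1.2.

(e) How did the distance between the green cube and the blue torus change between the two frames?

-1.0

They were about 4.3 units apart before and 3.3 after — 1.0 units closer together.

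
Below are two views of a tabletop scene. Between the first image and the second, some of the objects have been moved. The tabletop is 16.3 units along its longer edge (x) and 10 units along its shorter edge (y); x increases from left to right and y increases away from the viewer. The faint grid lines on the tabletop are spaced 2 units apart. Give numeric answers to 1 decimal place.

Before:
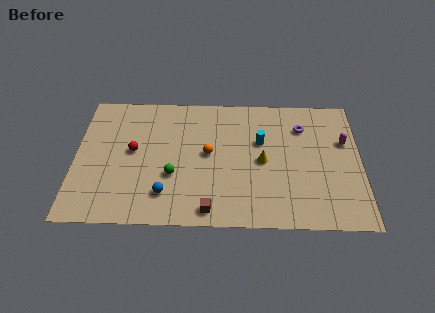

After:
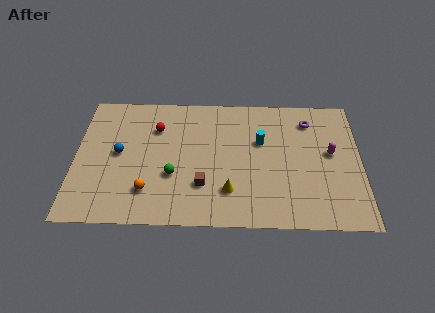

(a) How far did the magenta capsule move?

1.2

From (15.4, 6.4) to (14.6, 5.5), the magenta capsule covered √(0.8² + 0.9²) ≈ 1.2 units.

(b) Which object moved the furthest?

the orange sphere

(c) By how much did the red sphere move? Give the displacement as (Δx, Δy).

(1.3, 1.8)

From the two frames, the red sphere sits at roughly (3.3, 5.4) before and (4.6, 7.2) after.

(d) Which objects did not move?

the green sphere and the cyan cylinder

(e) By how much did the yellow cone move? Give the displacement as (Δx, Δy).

(-1.9, -2.3)

The yellow cone started near (10.7, 4.8) and ended near (8.8, 2.5).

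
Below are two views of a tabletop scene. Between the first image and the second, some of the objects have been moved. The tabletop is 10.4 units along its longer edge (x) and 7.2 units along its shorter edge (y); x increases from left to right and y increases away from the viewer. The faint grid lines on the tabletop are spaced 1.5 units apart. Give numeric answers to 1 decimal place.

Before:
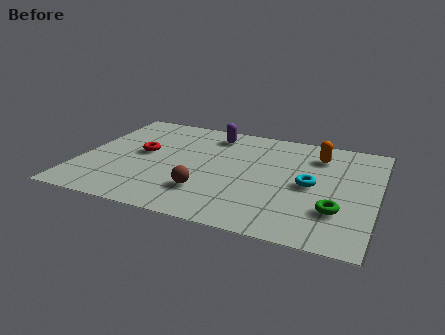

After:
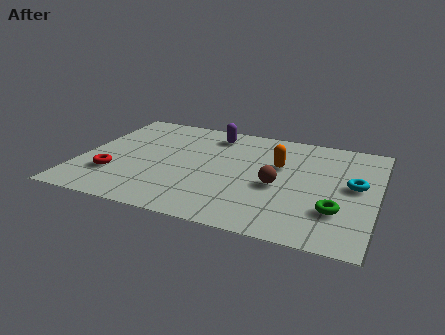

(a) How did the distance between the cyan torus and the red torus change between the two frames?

+2.5

The distance was about 6.0 in the first image and 8.5 in the second, so they moved 2.5 units further apart.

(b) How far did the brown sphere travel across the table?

2.7

The brown sphere was near (4.6, 1.9) before and (7.0, 3.1) after, so it travelled √(2.4² + 1.2²) ≈ 2.7 units.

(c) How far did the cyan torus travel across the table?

1.6

From (8.1, 3.5) to (9.6, 3.9), the cyan torus covered √(1.5² + 0.4²) ≈ 1.6 units.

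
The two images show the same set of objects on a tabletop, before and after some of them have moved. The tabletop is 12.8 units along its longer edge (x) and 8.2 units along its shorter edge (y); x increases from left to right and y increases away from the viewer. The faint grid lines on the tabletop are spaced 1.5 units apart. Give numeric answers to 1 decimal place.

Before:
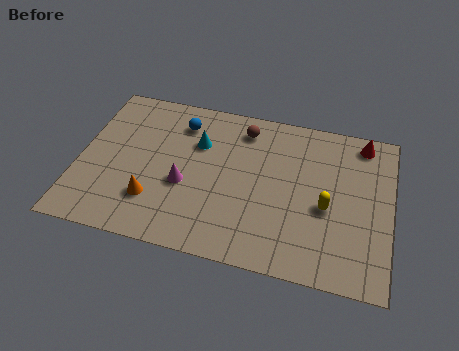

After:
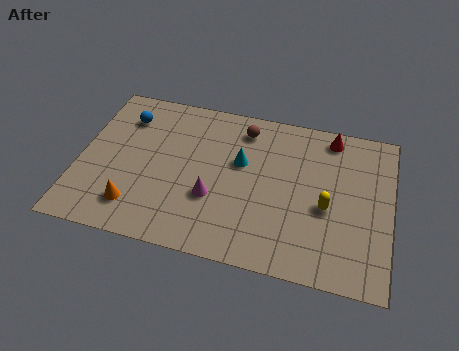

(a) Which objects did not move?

the brown sphere and the yellow capsule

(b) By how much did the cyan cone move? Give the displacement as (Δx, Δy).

(1.8, -0.6)

The cyan cone was at about (4.8, 5.6) and moved to about (6.6, 5.0).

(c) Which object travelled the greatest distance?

the blue sphere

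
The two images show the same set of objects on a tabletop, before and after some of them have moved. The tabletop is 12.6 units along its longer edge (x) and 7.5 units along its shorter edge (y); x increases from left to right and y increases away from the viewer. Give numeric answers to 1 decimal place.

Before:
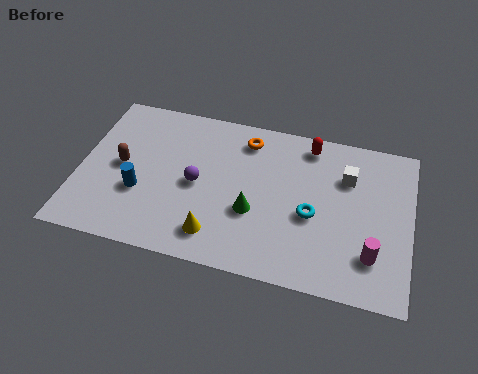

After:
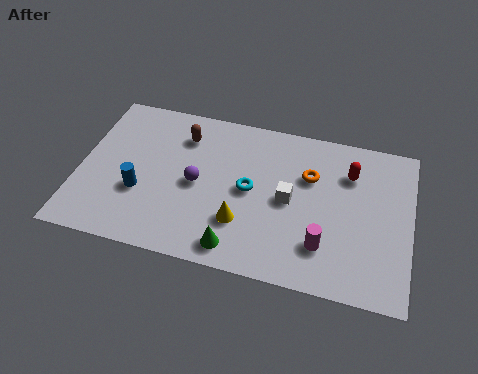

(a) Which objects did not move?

the purple sphere and the blue cylinder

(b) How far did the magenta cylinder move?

1.8

The magenta cylinder was near (11.2, 1.9) before and (9.4, 1.9) after, so it travelled √(1.8² + 0.0²) ≈ 1.8 units.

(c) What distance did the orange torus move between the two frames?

2.8

From (6.2, 6.2) to (8.7, 5.0), the orange torus covered √(2.5² + 1.2²) ≈ 2.8 units.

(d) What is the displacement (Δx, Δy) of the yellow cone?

(0.9, 0.8)

The yellow cone started near (5.4, 1.4) and ended near (6.3, 2.2).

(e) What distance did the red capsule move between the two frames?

1.9

From (8.6, 6.5) to (10.2, 5.5), the red capsule covered √(1.6² + 1.0²) ≈ 1.9 units.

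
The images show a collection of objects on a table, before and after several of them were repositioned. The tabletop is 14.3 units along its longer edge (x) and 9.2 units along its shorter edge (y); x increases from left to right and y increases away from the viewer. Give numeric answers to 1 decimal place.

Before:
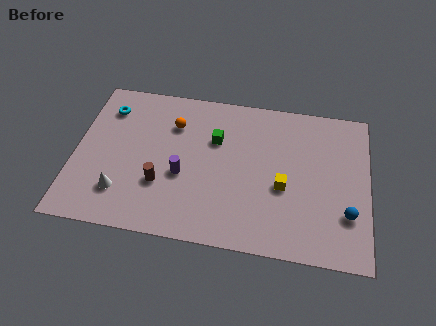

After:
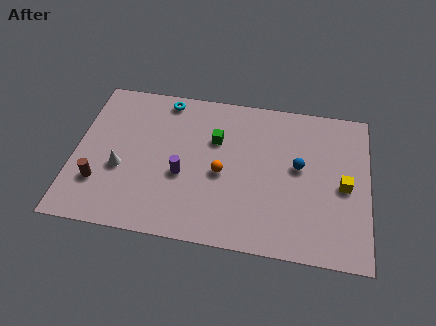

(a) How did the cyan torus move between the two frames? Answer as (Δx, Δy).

(2.8, 1.0)

From the two frames, the cyan torus sits at roughly (1.4, 7.2) before and (4.2, 8.2) after.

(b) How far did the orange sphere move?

3.6

The orange sphere moved from about (4.7, 6.7) to (7.2, 4.1), a distance of √(2.5² + 2.6²) ≈ 3.6.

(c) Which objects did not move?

the green cube and the purple cylinder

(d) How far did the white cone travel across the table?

1.4

The white cone was near (2.4, 2.2) before and (2.3, 3.6) after, so it travelled √(0.1² + 1.4²) ≈ 1.4 units.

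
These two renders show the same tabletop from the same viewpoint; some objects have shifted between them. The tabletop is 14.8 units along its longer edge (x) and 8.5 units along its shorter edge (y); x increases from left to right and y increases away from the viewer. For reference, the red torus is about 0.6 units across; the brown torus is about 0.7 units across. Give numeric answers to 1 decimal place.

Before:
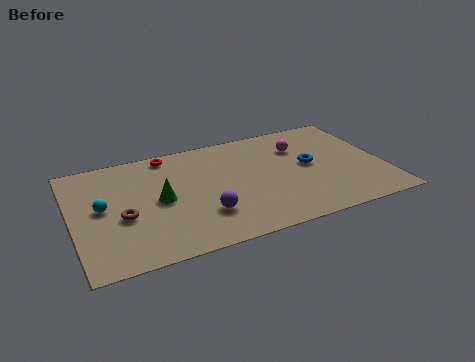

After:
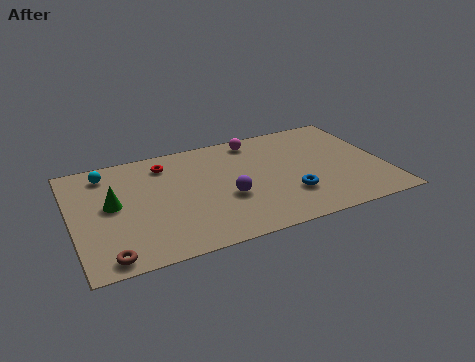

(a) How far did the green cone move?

2.2

The green cone moved from about (4.1, 4.2) to (1.9, 4.6), a distance of √(2.2² + 0.4²) ≈ 2.2.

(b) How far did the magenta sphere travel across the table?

2.4

The magenta sphere was near (11.0, 6.1) before and (9.0, 7.4) after, so it travelled √(2.0² + 1.3²) ≈ 2.4 units.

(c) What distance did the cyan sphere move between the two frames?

2.6

From (1.4, 4.5) to (1.8, 7.1), the cyan sphere covered √(0.4² + 2.6²) ≈ 2.6 units.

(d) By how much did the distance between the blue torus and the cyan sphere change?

-0.4

They were about 9.9 units apart before and 9.5 after — 0.4 units closer together.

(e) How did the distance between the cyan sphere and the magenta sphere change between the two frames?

-2.5

They were about 9.7 units apart before and 7.2 after — 2.5 units closer together.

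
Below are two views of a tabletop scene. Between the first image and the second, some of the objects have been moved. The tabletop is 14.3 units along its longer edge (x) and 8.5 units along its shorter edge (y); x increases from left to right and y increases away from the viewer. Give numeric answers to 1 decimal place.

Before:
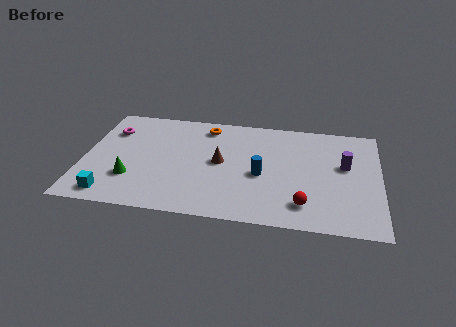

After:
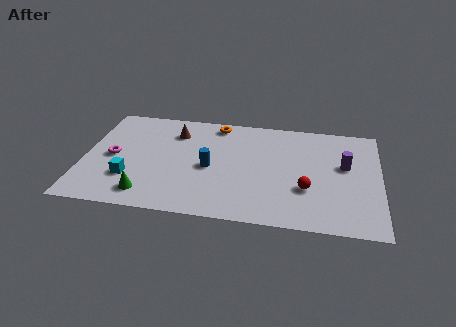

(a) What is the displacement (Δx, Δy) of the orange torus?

(0.5, 0.3)

The orange torus started near (5.8, 7.2) and ended near (6.3, 7.5).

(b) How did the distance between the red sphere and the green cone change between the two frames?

-0.6

They were about 8.3 units apart before and 7.7 after — 0.6 units closer together.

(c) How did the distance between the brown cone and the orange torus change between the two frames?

-0.7

The distance was about 2.9 in the first image and 2.2 in the second, so they moved 0.7 units closer together.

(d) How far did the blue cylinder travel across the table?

2.5

The blue cylinder moved from about (8.6, 3.7) to (6.1, 3.9), a distance of √(2.5² + 0.2²) ≈ 2.5.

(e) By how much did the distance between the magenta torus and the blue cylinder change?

-3.1

Before: roughly 7.8 units apart; after: 4.7. That's 3.1 units closer together.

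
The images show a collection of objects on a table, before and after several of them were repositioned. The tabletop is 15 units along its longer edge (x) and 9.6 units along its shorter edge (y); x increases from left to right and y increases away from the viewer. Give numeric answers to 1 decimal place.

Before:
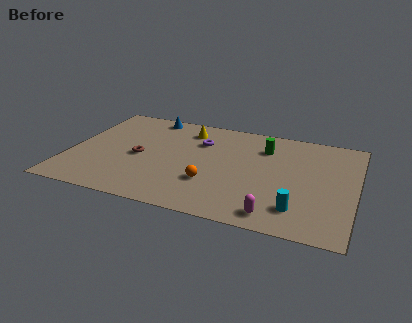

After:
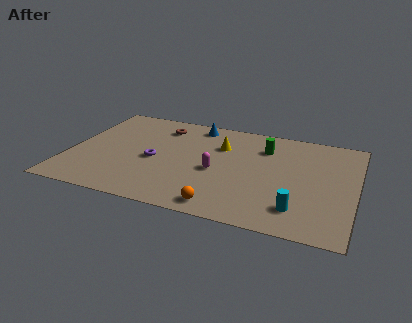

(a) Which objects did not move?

the cyan cylinder and the green cylinder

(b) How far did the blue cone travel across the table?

2.5

From (3.8, 8.6) to (6.3, 8.4), the blue cone covered √(2.5² + 0.2²) ≈ 2.5 units.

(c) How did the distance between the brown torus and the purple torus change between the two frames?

-0.4

They were about 3.8 units apart before and 3.4 after — 0.4 units closer together.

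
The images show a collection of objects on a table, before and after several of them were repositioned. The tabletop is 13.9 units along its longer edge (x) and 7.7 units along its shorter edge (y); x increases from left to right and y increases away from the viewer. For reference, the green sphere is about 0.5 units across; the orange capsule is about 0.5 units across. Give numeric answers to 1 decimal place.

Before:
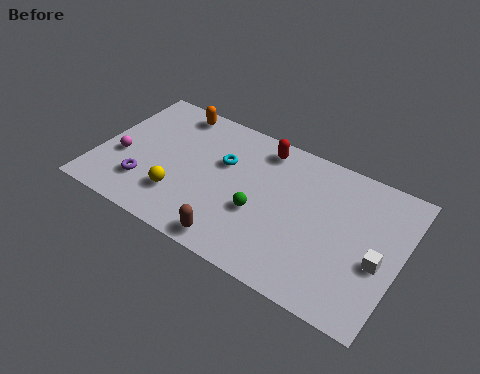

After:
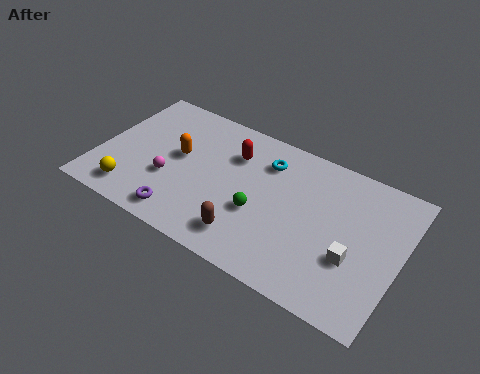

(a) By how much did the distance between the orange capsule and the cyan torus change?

+0.9

Before: roughly 3.3 units apart; after: 4.2. That's 0.9 units further apart.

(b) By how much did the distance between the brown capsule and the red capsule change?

-1.4

The distance was about 5.7 in the first image and 4.3 in the second, so they moved 1.4 units closer together.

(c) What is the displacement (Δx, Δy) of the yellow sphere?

(-2.1, -0.8)

The yellow sphere started near (4.0, 2.1) and ended near (1.9, 1.3).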